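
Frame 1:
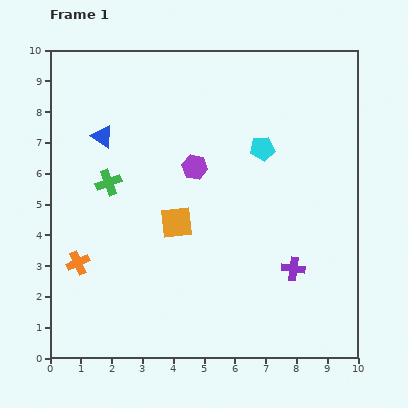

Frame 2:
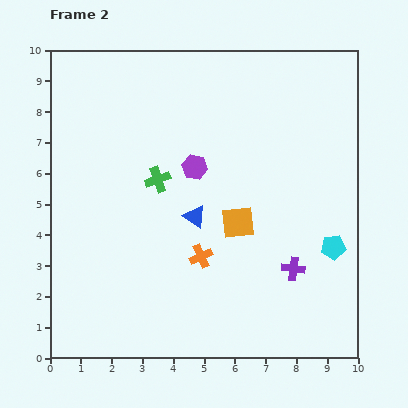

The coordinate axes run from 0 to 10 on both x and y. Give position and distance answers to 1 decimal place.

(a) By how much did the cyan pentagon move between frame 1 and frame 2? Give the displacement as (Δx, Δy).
(2.3, -3.2)

The cyan pentagon was at (6.9, 6.8) in frame 1 and (9.2, 3.6) in frame 2.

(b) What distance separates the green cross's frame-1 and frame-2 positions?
1.6

The green cross moved from (1.9, 5.7) to (3.5, 5.8), a distance of √(1.6² + 0.1²) ≈ 1.6.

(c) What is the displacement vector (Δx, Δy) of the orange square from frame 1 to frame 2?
(2.0, 0.0)

The orange square was at (4.1, 4.4) in frame 1 and (6.1, 4.4) in frame 2.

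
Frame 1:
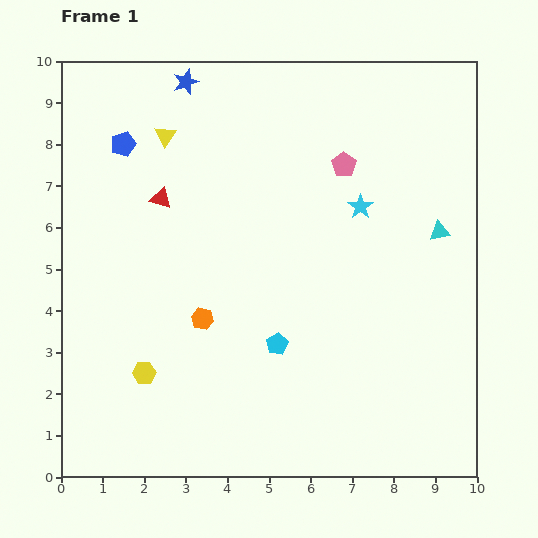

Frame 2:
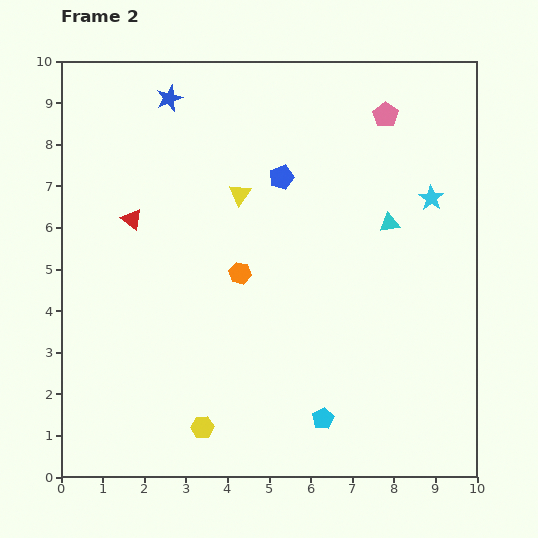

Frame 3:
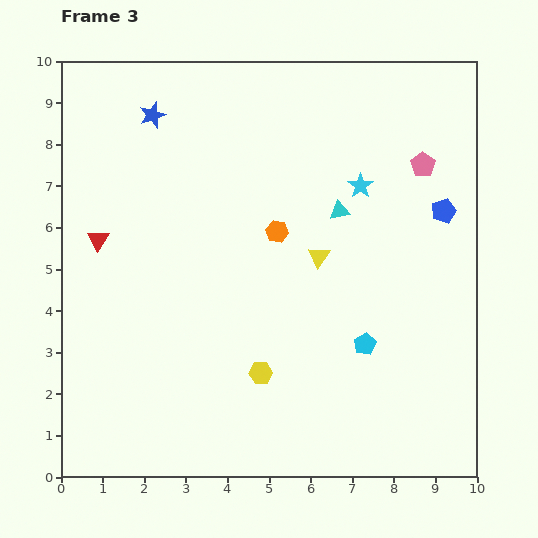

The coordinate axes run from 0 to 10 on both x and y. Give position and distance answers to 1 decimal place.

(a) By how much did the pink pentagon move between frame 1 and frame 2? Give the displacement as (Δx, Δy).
(1.0, 1.2)

The pink pentagon was at (6.8, 7.5) in frame 1 and (7.8, 8.7) in frame 2.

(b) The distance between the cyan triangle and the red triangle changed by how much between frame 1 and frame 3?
-0.9

Distance in frame 1: 6.7. Distance in frame 3: 5.8.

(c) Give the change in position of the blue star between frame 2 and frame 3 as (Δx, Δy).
(-0.4, -0.4)

The blue star was at (2.6, 9.1) in frame 2 and (2.2, 8.7) in frame 3.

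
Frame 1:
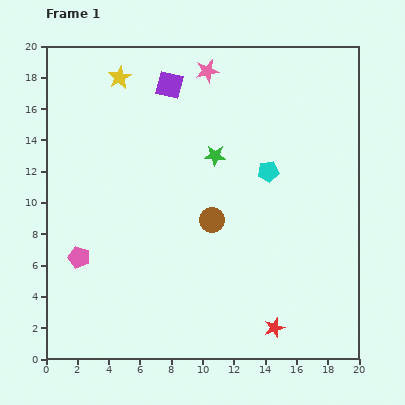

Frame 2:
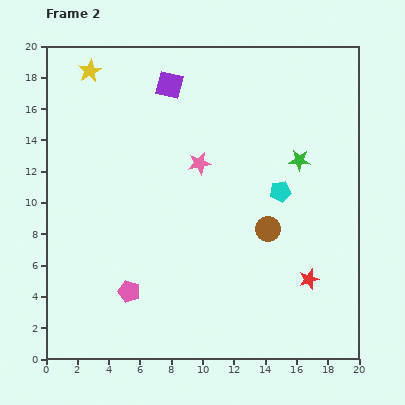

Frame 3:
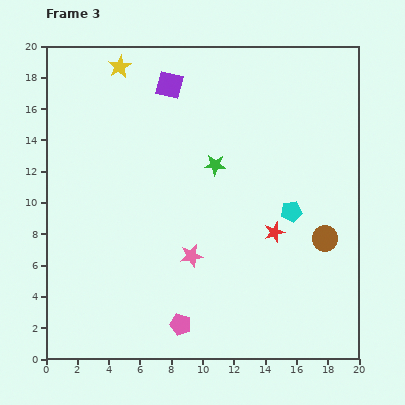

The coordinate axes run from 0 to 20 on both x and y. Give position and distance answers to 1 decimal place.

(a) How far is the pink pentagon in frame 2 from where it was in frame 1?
3.9

The pink pentagon moved from (2.1, 6.5) to (5.3, 4.3), a distance of √(3.2² + 2.2²) ≈ 3.9.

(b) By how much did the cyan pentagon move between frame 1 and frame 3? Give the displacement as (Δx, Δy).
(1.5, -2.6)

The cyan pentagon was at (14.2, 12.0) in frame 1 and (15.7, 9.4) in frame 3.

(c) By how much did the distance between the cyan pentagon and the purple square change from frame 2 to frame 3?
+1.4

Distance in frame 2: 9.8. Distance in frame 3: 11.2.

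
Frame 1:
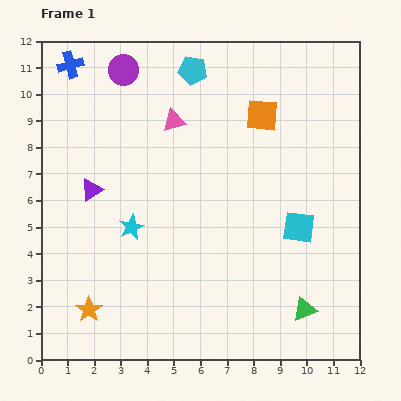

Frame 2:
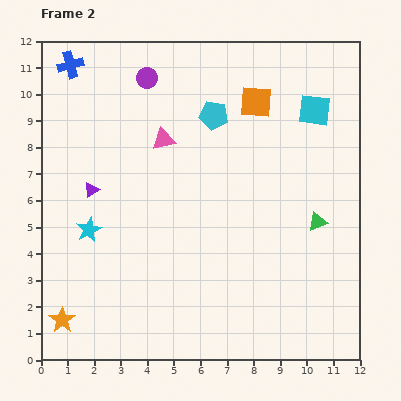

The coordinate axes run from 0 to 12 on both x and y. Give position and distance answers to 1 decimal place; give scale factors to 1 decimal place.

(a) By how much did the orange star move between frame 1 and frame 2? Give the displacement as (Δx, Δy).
(-1.0, -0.4)

The orange star was at (1.8, 1.9) in frame 1 and (0.8, 1.5) in frame 2.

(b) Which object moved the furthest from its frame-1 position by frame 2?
the cyan square

(moved 4.4; next 3.3)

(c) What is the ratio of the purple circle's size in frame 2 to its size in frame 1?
0.7×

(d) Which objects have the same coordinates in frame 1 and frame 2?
the blue cross, the purple triangle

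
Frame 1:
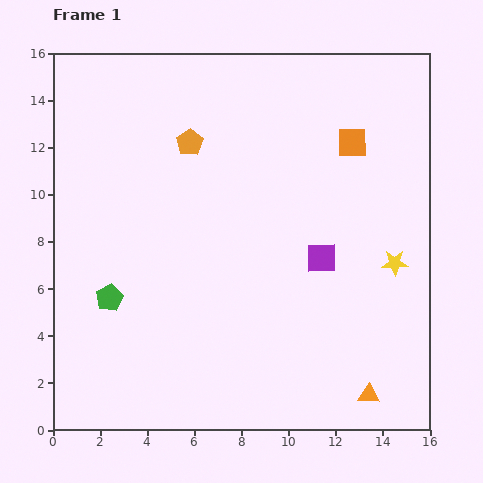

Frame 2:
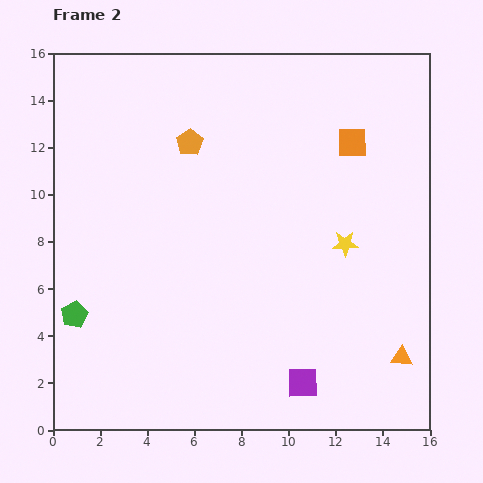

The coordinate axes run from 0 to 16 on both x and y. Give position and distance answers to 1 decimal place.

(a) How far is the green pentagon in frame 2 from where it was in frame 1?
1.7

The green pentagon moved from (2.4, 5.6) to (0.9, 4.9), a distance of √(1.5² + 0.7²) ≈ 1.7.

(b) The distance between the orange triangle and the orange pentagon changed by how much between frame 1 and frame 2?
-0.3

Distance in frame 1: 13.1. Distance in frame 2: 12.8.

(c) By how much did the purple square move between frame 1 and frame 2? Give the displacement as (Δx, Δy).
(-0.8, -5.3)

The purple square was at (11.4, 7.3) in frame 1 and (10.6, 2.0) in frame 2.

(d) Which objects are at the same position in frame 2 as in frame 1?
the orange square, the orange pentagon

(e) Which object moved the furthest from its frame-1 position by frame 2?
the purple square

(moved 5.4; next 2.2)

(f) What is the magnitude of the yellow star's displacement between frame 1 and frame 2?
2.2

The yellow star moved from (14.5, 7.1) to (12.4, 7.9), a distance of √(2.1² + 0.8²) ≈ 2.2.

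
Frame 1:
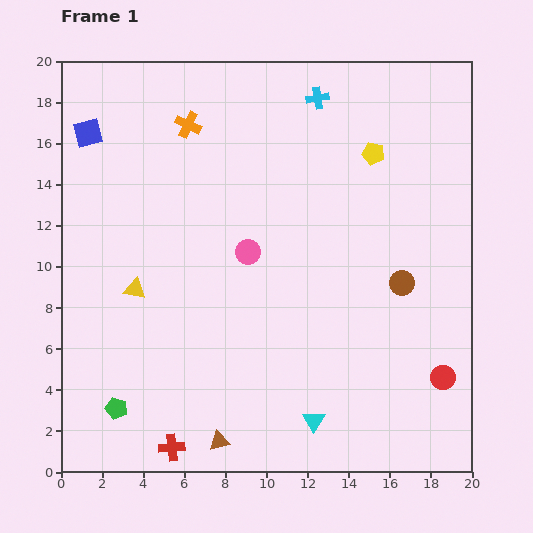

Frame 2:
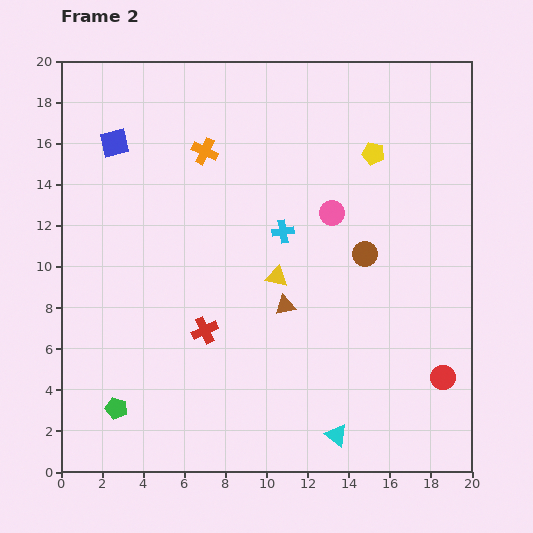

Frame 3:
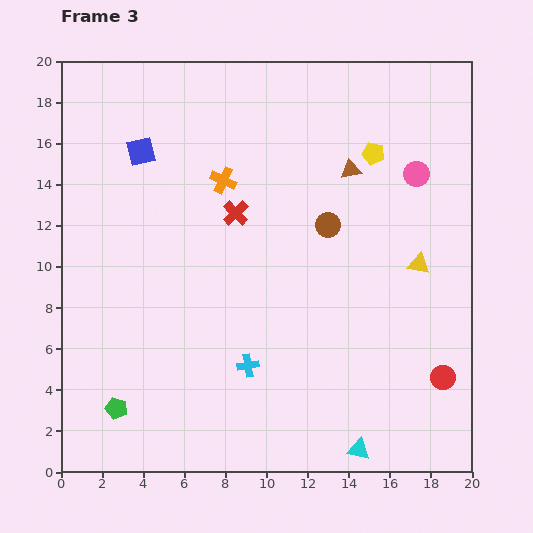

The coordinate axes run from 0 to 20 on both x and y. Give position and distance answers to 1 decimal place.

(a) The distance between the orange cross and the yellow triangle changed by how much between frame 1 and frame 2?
-1.4

Distance in frame 1: 8.4. Distance in frame 2: 7.0.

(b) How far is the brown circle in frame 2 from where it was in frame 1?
2.3

The brown circle moved from (16.6, 9.2) to (14.8, 10.6), a distance of √(1.8² + 1.4²) ≈ 2.3.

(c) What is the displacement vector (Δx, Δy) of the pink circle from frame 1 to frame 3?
(8.2, 3.8)

The pink circle was at (9.1, 10.7) in frame 1 and (17.3, 14.5) in frame 3.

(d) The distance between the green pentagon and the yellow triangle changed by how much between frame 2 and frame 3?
+6.2

Distance in frame 2: 10.1. Distance in frame 3: 16.3.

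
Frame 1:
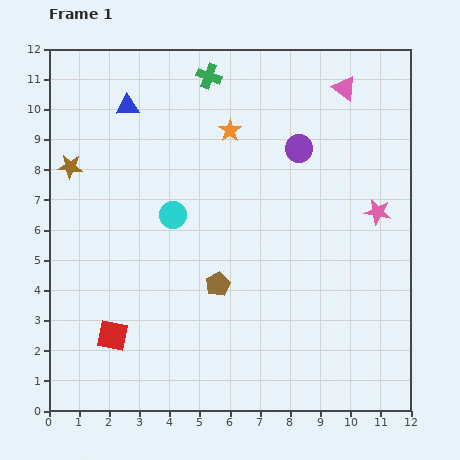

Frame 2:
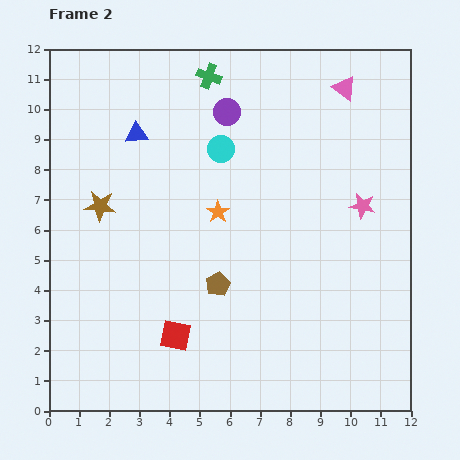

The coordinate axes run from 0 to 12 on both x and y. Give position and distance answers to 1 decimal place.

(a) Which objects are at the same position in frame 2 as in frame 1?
the pink triangle, the green cross, the brown pentagon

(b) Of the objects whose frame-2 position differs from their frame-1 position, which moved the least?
the pink star

(moved 0.5)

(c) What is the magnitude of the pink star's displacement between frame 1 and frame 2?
0.5

The pink star moved from (10.9, 6.6) to (10.4, 6.8), a distance of √(0.5² + 0.2²) ≈ 0.5.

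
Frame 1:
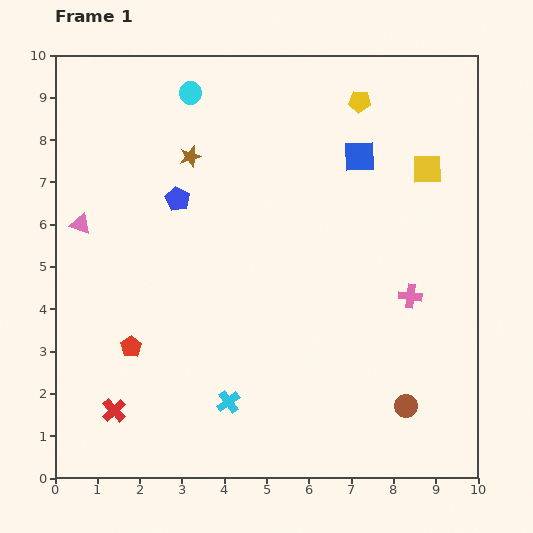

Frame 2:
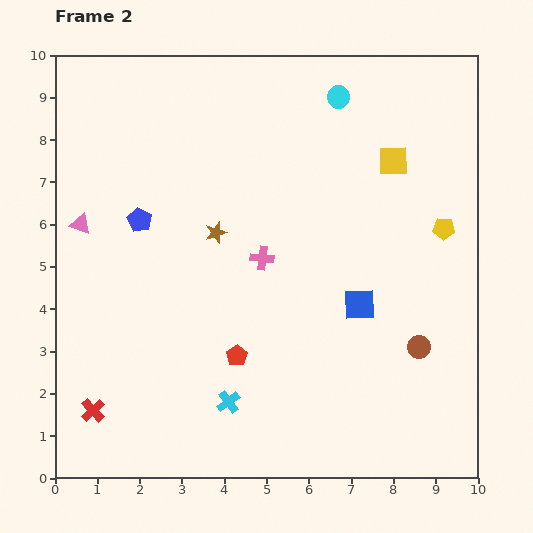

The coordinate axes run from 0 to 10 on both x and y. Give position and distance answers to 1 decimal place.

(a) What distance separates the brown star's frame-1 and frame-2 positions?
1.9

The brown star moved from (3.2, 7.6) to (3.8, 5.8), a distance of √(0.6² + 1.8²) ≈ 1.9.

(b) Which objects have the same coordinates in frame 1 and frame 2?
the pink triangle, the cyan cross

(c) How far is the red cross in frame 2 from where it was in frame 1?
0.5

The red cross moved from (1.4, 1.6) to (0.9, 1.6), a distance of √(0.5² + 0.0²) ≈ 0.5.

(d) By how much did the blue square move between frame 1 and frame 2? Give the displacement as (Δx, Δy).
(0.0, -3.5)

The blue square was at (7.2, 7.6) in frame 1 and (7.2, 4.1) in frame 2.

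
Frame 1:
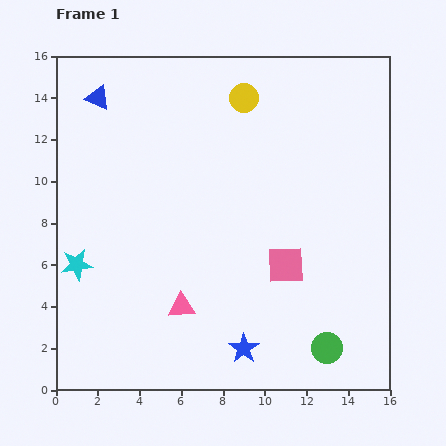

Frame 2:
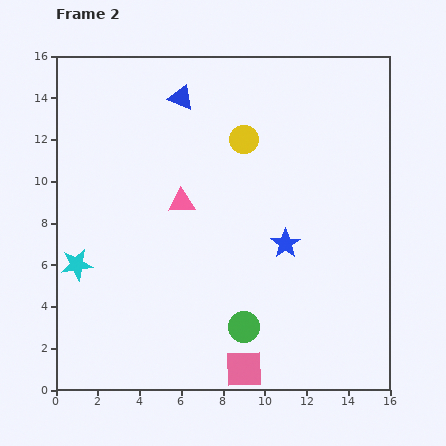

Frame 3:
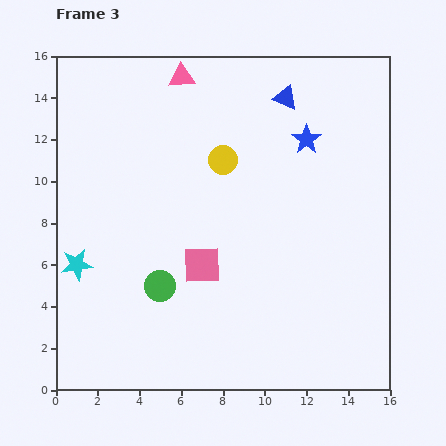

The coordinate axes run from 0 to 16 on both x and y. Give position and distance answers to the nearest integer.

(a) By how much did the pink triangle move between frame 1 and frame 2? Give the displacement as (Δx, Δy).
(0, 5)

The pink triangle was at (6, 4) in frame 1 and (6, 9) in frame 2.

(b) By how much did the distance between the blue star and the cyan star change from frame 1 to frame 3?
+4

Distance in frame 1: 9. Distance in frame 3: 13.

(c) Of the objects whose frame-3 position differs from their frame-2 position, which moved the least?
the yellow circle

(moved 1)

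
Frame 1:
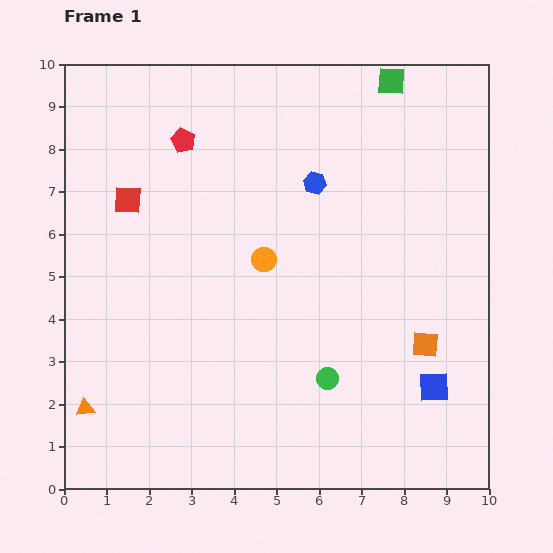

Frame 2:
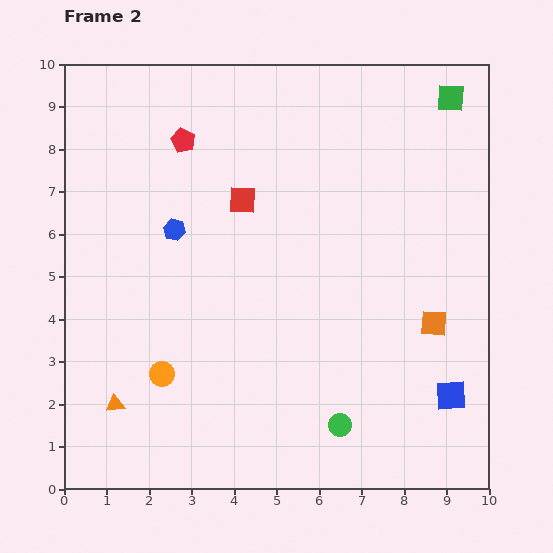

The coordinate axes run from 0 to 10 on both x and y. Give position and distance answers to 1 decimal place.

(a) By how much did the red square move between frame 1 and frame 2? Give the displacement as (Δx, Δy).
(2.7, 0.0)

The red square was at (1.5, 6.8) in frame 1 and (4.2, 6.8) in frame 2.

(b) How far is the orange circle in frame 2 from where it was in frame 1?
3.6

The orange circle moved from (4.7, 5.4) to (2.3, 2.7), a distance of √(2.4² + 2.7²) ≈ 3.6.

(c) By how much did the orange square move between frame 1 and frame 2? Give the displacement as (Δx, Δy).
(0.2, 0.5)

The orange square was at (8.5, 3.4) in frame 1 and (8.7, 3.9) in frame 2.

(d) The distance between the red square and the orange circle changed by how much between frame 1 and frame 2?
+1.0

Distance in frame 1: 3.5. Distance in frame 2: 4.5.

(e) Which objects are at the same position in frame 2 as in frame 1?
the red pentagon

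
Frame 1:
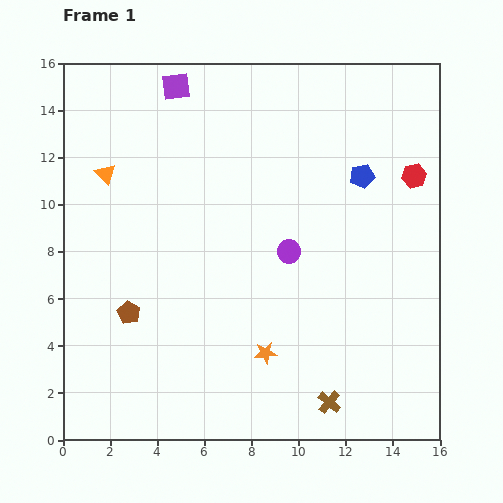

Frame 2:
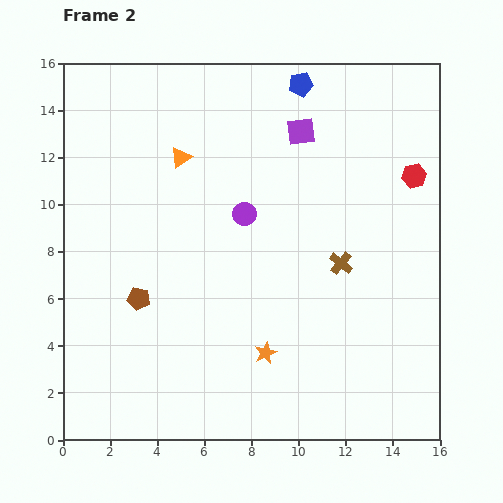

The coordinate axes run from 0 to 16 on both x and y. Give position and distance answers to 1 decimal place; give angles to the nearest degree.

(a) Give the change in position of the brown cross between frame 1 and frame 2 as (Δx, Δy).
(0.5, 5.9)

The brown cross was at (11.3, 1.6) in frame 1 and (11.8, 7.5) in frame 2.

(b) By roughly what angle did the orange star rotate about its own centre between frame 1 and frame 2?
17° counter-clockwise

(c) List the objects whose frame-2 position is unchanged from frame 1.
the orange star, the red hexagon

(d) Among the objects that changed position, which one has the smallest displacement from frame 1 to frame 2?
the brown pentagon

(moved 0.7)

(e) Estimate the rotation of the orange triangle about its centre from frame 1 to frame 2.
40° clockwise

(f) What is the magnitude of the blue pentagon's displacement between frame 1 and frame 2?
4.7

The blue pentagon moved from (12.7, 11.2) to (10.1, 15.1), a distance of √(2.6² + 3.9²) ≈ 4.7.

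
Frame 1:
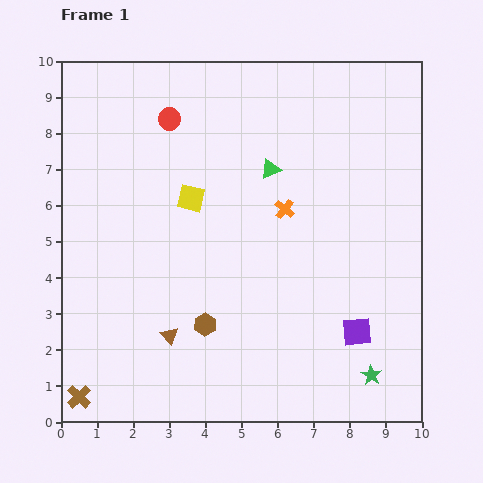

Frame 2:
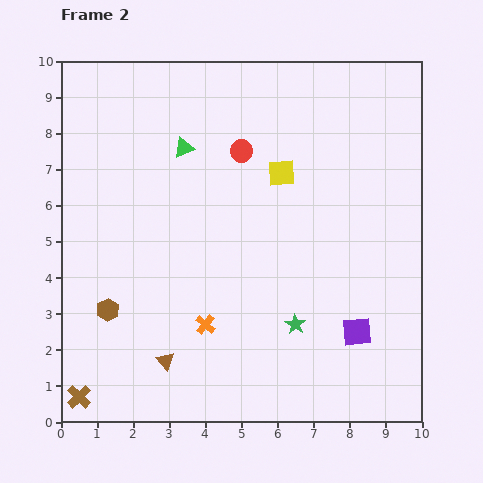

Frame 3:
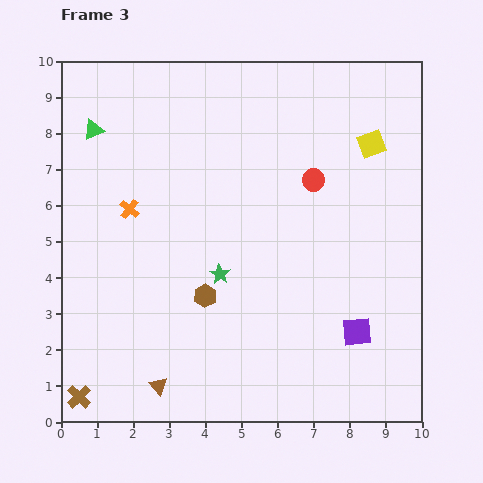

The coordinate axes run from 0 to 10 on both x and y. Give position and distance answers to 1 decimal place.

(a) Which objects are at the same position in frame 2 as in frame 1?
the brown cross, the purple square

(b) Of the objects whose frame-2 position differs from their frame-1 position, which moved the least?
the brown triangle

(moved 0.7)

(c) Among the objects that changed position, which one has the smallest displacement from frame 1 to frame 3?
the brown hexagon

(moved 0.8)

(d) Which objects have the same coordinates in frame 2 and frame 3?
the brown cross, the purple square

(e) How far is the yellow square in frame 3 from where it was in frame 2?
2.6

The yellow square moved from (6.1, 6.9) to (8.6, 7.7), a distance of √(2.5² + 0.8²) ≈ 2.6.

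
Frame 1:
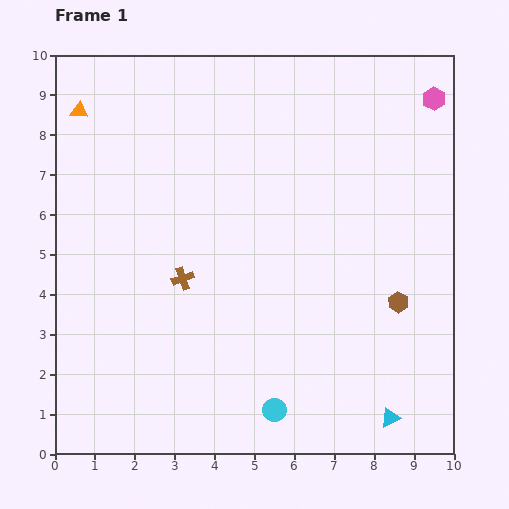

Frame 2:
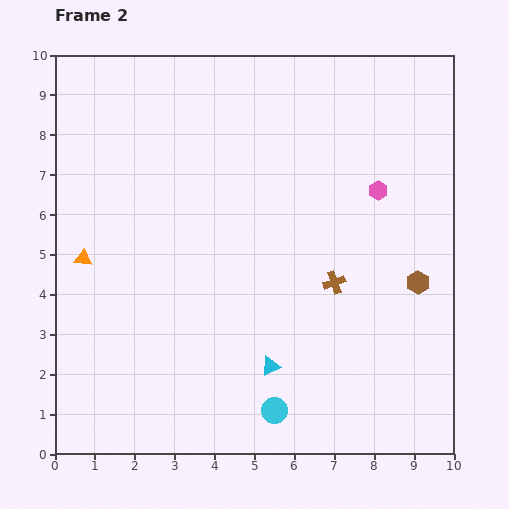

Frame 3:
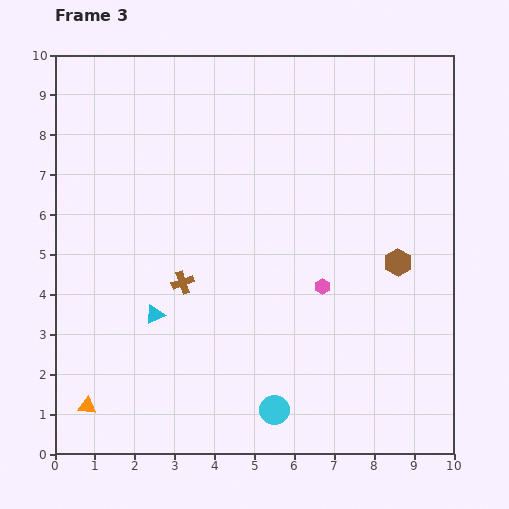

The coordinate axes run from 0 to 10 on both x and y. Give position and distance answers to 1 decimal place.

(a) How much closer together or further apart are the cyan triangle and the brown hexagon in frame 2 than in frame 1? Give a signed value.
+1.4

Distance in frame 1: 2.9. Distance in frame 2: 4.3.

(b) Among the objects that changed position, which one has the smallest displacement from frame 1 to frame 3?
the brown cross

(moved 0.1)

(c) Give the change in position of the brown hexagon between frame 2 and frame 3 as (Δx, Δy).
(-0.5, 0.5)

The brown hexagon was at (9.1, 4.3) in frame 2 and (8.6, 4.8) in frame 3.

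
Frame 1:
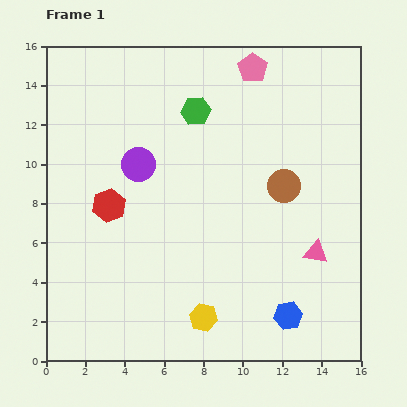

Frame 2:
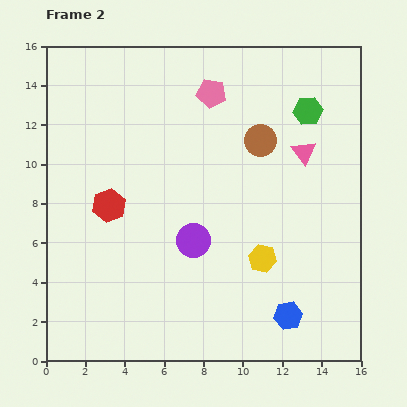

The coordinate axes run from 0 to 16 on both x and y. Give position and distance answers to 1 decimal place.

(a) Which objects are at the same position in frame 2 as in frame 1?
the red hexagon, the blue hexagon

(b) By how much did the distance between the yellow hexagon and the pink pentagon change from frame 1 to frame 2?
-4.1

Distance in frame 1: 12.9. Distance in frame 2: 8.8.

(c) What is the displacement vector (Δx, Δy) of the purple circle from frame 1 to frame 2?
(2.8, -3.9)

The purple circle was at (4.7, 10.0) in frame 1 and (7.5, 6.1) in frame 2.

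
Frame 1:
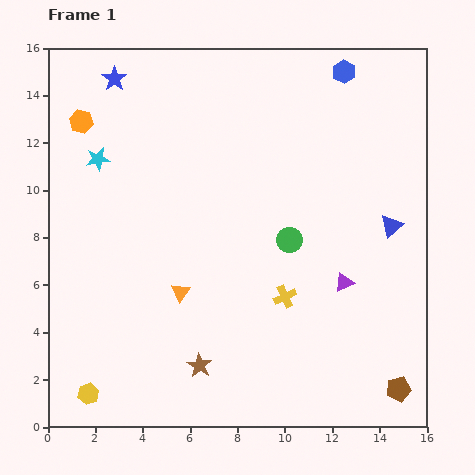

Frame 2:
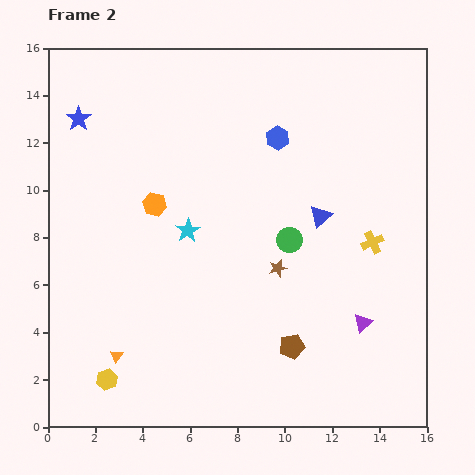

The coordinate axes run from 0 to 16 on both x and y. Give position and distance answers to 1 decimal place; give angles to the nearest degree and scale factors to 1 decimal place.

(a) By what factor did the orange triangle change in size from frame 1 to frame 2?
0.7×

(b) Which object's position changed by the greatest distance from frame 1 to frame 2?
the brown star

(moved 5.3; next 4.8)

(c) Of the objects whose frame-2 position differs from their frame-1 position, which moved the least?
the yellow hexagon

(moved 1.0)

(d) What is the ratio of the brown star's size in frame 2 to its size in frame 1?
0.7×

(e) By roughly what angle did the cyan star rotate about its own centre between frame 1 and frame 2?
23° counter-clockwise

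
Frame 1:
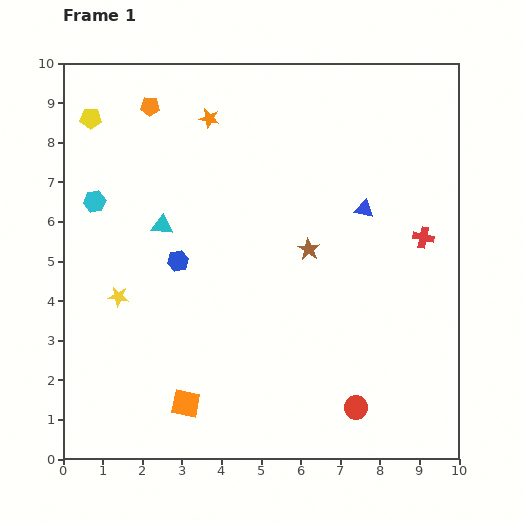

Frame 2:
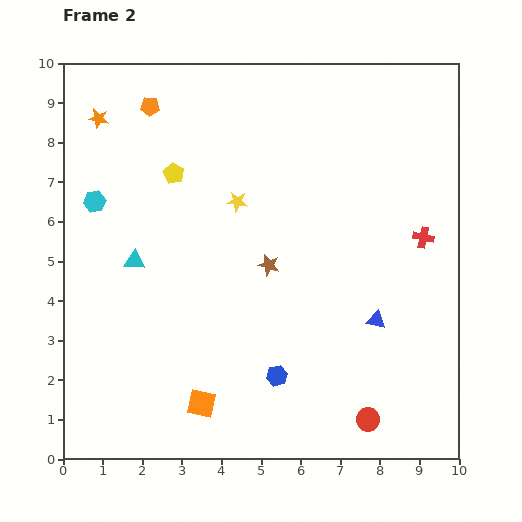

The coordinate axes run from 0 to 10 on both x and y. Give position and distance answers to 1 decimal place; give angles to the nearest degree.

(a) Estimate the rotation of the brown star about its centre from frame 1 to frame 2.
18° counter-clockwise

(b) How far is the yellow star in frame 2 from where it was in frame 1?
3.8

The yellow star moved from (1.4, 4.1) to (4.4, 6.5), a distance of √(3.0² + 2.4²) ≈ 3.8.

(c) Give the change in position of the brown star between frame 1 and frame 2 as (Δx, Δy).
(-1.0, -0.4)

The brown star was at (6.2, 5.3) in frame 1 and (5.2, 4.9) in frame 2.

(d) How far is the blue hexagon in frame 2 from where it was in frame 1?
3.8

The blue hexagon moved from (2.9, 5.0) to (5.4, 2.1), a distance of √(2.5² + 2.9²) ≈ 3.8.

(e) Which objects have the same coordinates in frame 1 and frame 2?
the cyan hexagon, the orange pentagon, the red cross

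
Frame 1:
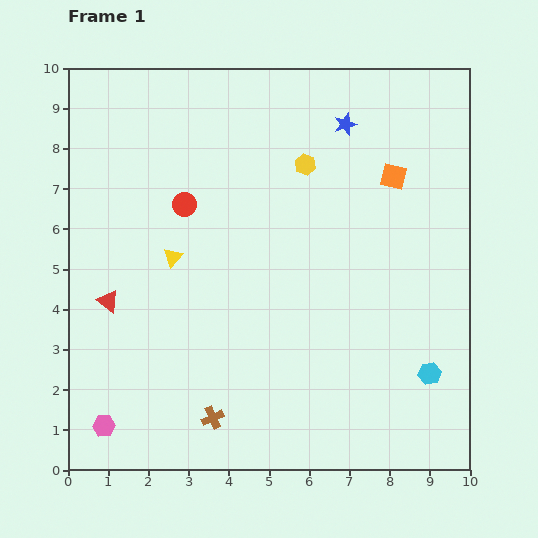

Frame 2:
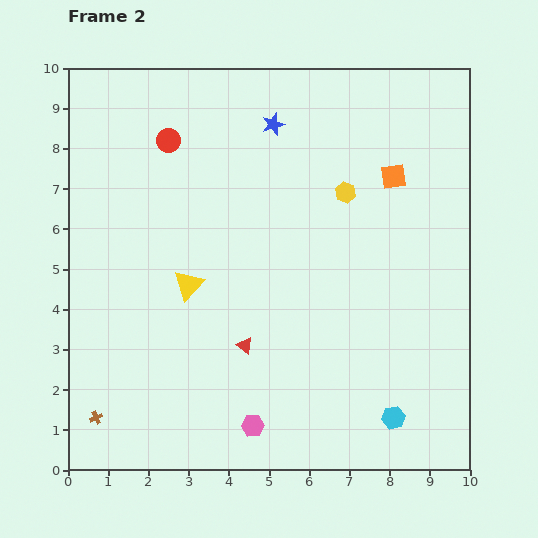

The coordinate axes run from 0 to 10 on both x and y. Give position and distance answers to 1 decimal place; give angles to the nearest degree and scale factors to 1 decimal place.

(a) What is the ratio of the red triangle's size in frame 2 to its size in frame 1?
0.8×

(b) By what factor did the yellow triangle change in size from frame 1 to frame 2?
1.6×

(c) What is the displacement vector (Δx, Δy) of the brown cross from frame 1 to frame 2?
(-2.9, 0.0)

The brown cross was at (3.6, 1.3) in frame 1 and (0.7, 1.3) in frame 2.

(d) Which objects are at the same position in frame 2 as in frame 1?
the orange square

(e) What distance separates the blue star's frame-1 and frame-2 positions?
1.8

The blue star moved from (6.9, 8.6) to (5.1, 8.6), a distance of √(1.8² + 0.0²) ≈ 1.8.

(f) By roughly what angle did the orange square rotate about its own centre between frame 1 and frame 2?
19° counter-clockwise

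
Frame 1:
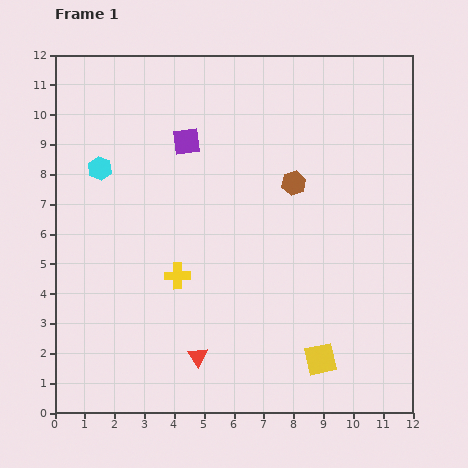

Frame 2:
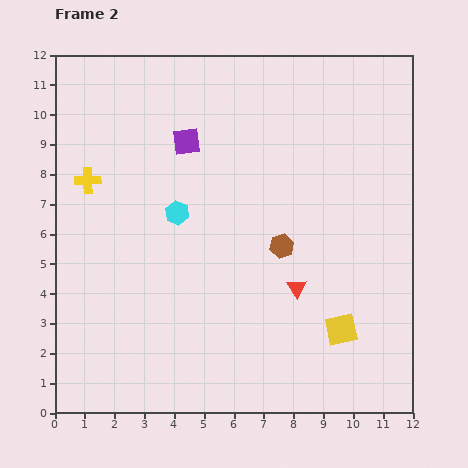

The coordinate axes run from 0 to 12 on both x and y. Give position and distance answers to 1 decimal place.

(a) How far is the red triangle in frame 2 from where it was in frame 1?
4.0

The red triangle moved from (4.8, 1.9) to (8.1, 4.2), a distance of √(3.3² + 2.3²) ≈ 4.0.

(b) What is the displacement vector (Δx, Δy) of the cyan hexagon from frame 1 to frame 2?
(2.6, -1.5)

The cyan hexagon was at (1.5, 8.2) in frame 1 and (4.1, 6.7) in frame 2.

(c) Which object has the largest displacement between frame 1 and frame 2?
the yellow cross

(moved 4.4; next 4.0)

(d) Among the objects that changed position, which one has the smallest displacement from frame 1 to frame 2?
the yellow square

(moved 1.2)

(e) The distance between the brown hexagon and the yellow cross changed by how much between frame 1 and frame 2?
+1.9

Distance in frame 1: 5.0. Distance in frame 2: 6.9.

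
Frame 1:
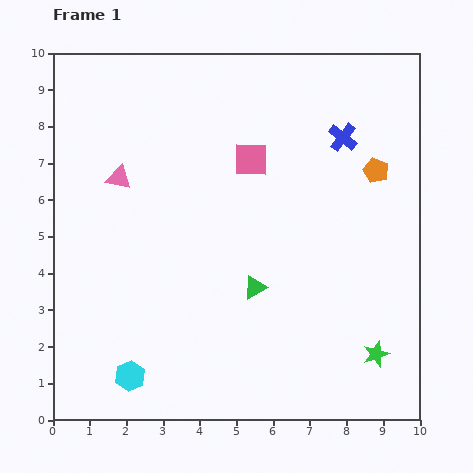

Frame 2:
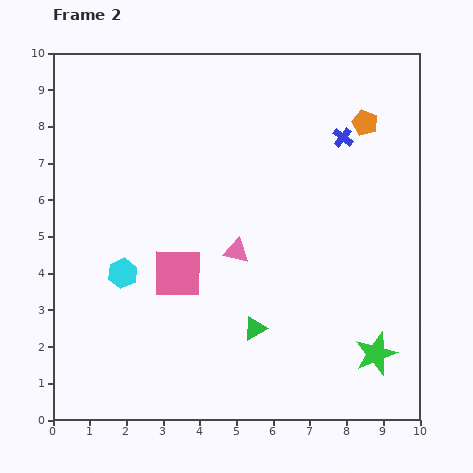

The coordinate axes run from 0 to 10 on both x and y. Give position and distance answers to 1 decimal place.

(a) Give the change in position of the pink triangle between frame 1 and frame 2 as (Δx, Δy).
(3.2, -2.0)

The pink triangle was at (1.8, 6.6) in frame 1 and (5.0, 4.6) in frame 2.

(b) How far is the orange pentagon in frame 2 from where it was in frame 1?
1.3

The orange pentagon moved from (8.8, 6.8) to (8.5, 8.1), a distance of √(0.3² + 1.3²) ≈ 1.3.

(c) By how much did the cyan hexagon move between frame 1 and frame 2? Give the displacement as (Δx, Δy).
(-0.2, 2.8)

The cyan hexagon was at (2.1, 1.2) in frame 1 and (1.9, 4.0) in frame 2.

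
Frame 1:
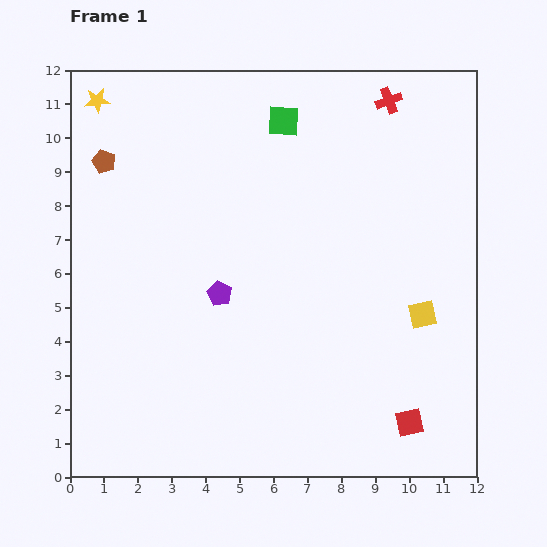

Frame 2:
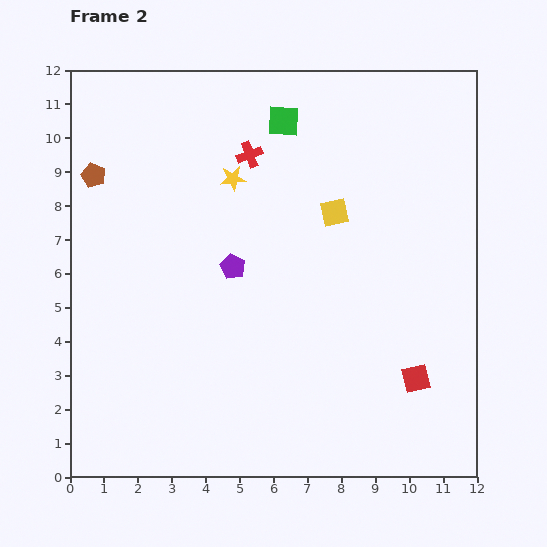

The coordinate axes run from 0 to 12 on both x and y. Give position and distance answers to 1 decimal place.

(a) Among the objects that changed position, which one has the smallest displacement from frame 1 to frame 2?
the brown pentagon

(moved 0.5)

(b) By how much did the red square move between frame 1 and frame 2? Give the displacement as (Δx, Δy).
(0.2, 1.3)

The red square was at (10.0, 1.6) in frame 1 and (10.2, 2.9) in frame 2.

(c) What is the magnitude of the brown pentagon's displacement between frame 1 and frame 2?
0.5

The brown pentagon moved from (1.0, 9.3) to (0.7, 8.9), a distance of √(0.3² + 0.4²) ≈ 0.5.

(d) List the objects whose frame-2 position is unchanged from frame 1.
the green square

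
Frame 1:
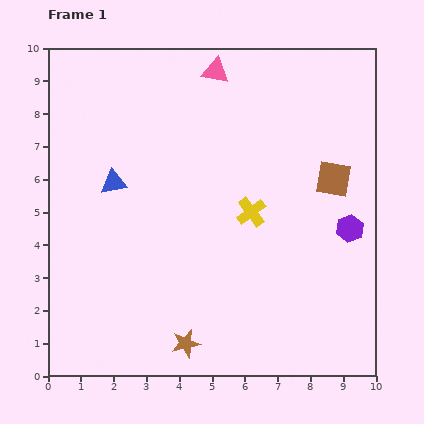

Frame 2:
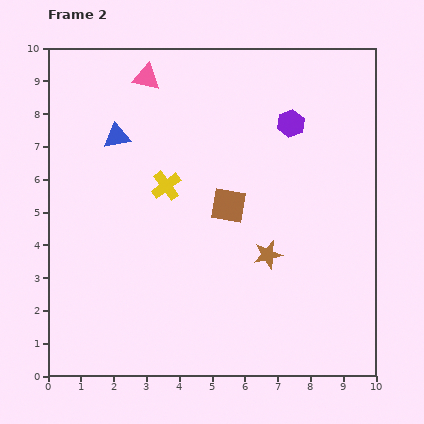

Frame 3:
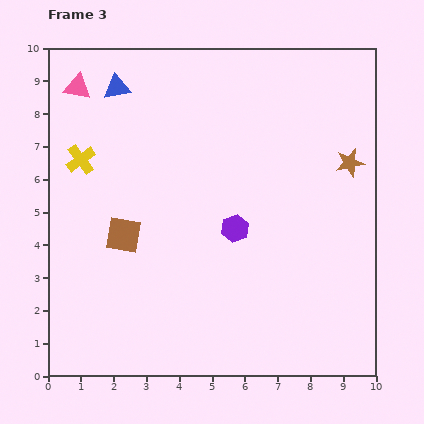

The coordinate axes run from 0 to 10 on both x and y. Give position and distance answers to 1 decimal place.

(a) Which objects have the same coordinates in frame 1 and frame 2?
none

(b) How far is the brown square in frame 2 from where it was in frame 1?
3.3

The brown square moved from (8.7, 6.0) to (5.5, 5.2), a distance of √(3.2² + 0.8²) ≈ 3.3.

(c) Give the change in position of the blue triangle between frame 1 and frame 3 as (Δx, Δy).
(0.1, 2.9)

The blue triangle was at (2.0, 5.9) in frame 1 and (2.1, 8.8) in frame 3.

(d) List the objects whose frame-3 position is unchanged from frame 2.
none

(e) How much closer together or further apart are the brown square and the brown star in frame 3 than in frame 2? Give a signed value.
+5.3

Distance in frame 2: 1.9. Distance in frame 3: 7.2.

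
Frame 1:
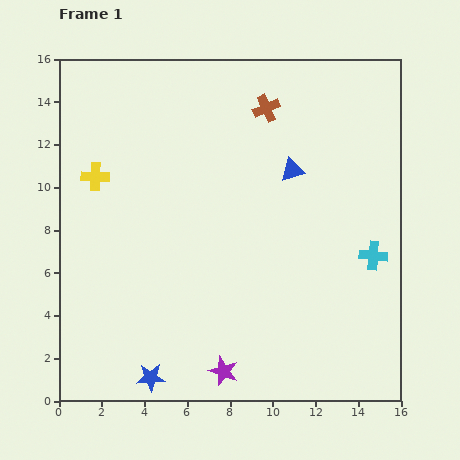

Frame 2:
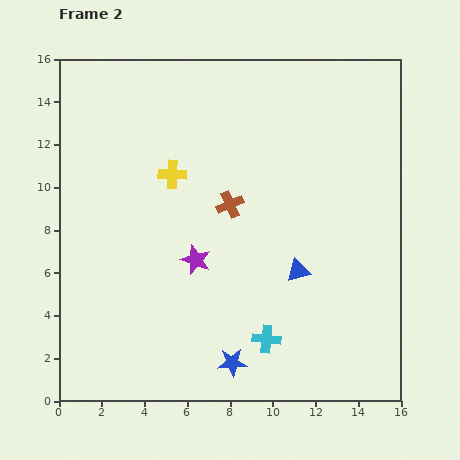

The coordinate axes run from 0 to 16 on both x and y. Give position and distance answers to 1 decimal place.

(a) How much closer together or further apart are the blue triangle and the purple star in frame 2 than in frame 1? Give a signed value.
-5.1

Distance in frame 1: 9.9. Distance in frame 2: 4.8.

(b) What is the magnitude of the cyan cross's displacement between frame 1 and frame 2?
6.3

The cyan cross moved from (14.7, 6.8) to (9.7, 2.9), a distance of √(5.0² + 3.9²) ≈ 6.3.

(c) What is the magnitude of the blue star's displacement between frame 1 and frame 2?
3.9

The blue star moved from (4.3, 1.1) to (8.1, 1.8), a distance of √(3.8² + 0.7²) ≈ 3.9.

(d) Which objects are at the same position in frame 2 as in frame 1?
none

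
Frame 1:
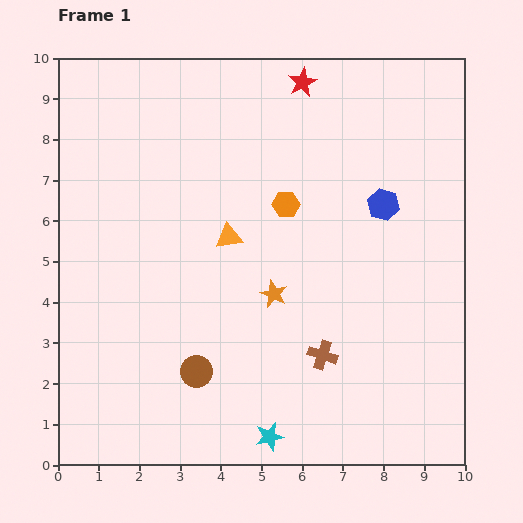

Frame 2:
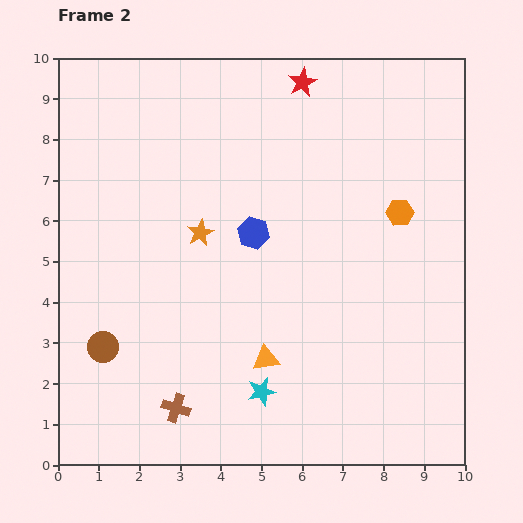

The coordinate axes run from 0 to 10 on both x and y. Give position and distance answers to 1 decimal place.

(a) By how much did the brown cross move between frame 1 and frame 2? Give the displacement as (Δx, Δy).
(-3.6, -1.3)

The brown cross was at (6.5, 2.7) in frame 1 and (2.9, 1.4) in frame 2.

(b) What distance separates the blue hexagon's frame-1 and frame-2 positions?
3.3

The blue hexagon moved from (8.0, 6.4) to (4.8, 5.7), a distance of √(3.2² + 0.7²) ≈ 3.3.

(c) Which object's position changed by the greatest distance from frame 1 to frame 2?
the brown cross

(moved 3.8; next 3.3)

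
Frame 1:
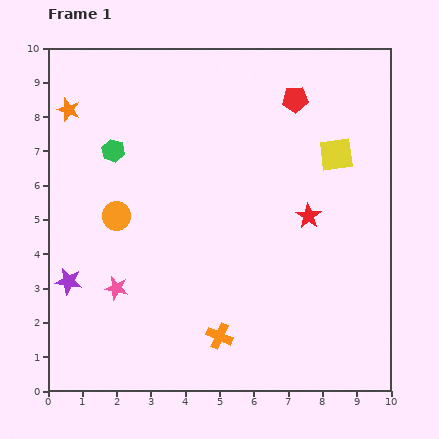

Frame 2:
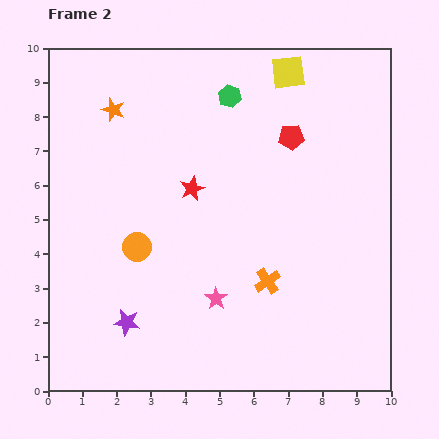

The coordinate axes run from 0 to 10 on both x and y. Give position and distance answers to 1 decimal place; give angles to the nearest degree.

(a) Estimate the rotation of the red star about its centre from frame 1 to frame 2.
15° clockwise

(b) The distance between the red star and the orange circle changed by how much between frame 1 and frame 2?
-3.3

Distance in frame 1: 5.6. Distance in frame 2: 2.3.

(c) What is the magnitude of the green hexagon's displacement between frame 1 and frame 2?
3.8

The green hexagon moved from (1.9, 7.0) to (5.3, 8.6), a distance of √(3.4² + 1.6²) ≈ 3.8.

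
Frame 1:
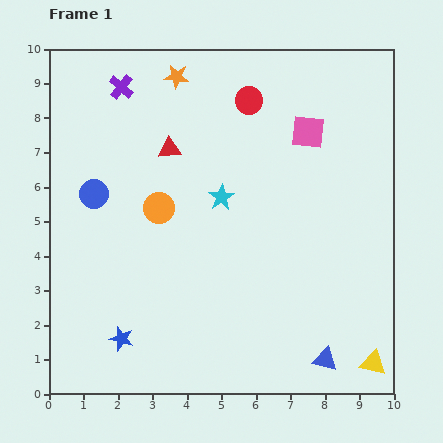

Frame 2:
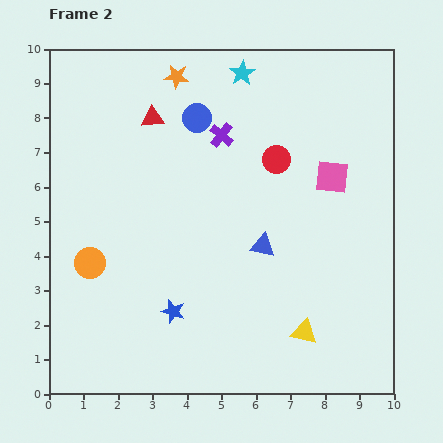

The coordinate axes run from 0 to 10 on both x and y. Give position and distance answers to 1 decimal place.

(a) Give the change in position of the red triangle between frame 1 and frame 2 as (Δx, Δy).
(-0.5, 0.9)

The red triangle was at (3.5, 7.1) in frame 1 and (3.0, 8.0) in frame 2.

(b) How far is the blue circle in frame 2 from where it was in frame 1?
3.7

The blue circle moved from (1.3, 5.8) to (4.3, 8.0), a distance of √(3.0² + 2.2²) ≈ 3.7.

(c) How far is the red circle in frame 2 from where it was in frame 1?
1.9

The red circle moved from (5.8, 8.5) to (6.6, 6.8), a distance of √(0.8² + 1.7²) ≈ 1.9.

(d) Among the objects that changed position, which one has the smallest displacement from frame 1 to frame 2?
the red triangle

(moved 1.0)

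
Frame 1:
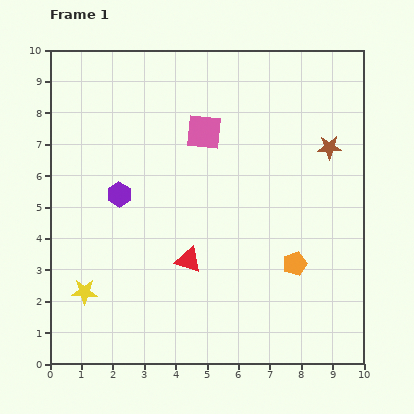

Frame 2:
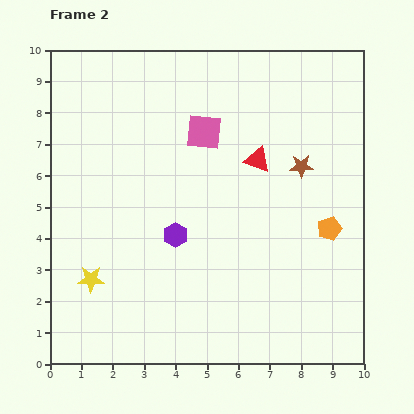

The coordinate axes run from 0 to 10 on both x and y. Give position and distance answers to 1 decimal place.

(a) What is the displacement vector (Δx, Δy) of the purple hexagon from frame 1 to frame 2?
(1.8, -1.3)

The purple hexagon was at (2.2, 5.4) in frame 1 and (4.0, 4.1) in frame 2.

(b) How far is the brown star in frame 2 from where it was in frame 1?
1.1

The brown star moved from (8.9, 6.9) to (8.0, 6.3), a distance of √(0.9² + 0.6²) ≈ 1.1.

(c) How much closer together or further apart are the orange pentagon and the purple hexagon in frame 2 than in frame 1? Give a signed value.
-1.1

Distance in frame 1: 6.0. Distance in frame 2: 4.9.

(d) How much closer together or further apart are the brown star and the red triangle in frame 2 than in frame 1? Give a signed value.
-4.4

Distance in frame 1: 5.8. Distance in frame 2: 1.4.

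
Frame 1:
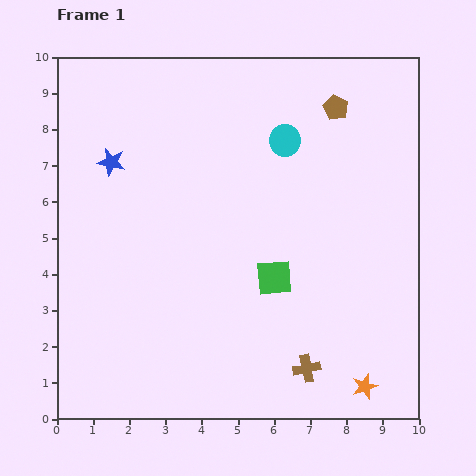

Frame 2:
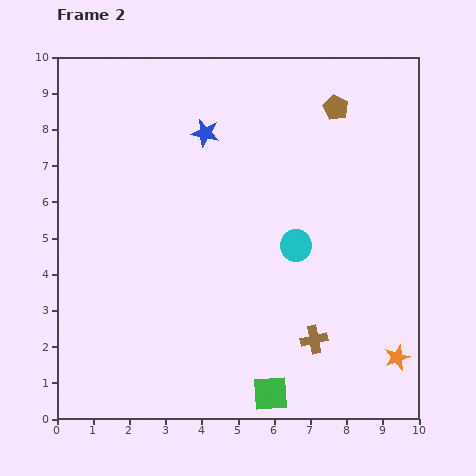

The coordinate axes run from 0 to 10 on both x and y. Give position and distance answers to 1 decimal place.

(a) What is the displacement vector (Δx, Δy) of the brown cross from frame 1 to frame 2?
(0.2, 0.8)

The brown cross was at (6.9, 1.4) in frame 1 and (7.1, 2.2) in frame 2.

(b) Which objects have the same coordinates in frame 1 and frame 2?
the brown pentagon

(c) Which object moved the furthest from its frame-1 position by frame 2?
the green square

(moved 3.2; next 2.9)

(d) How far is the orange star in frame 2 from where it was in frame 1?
1.2

The orange star moved from (8.5, 0.9) to (9.4, 1.7), a distance of √(0.9² + 0.8²) ≈ 1.2.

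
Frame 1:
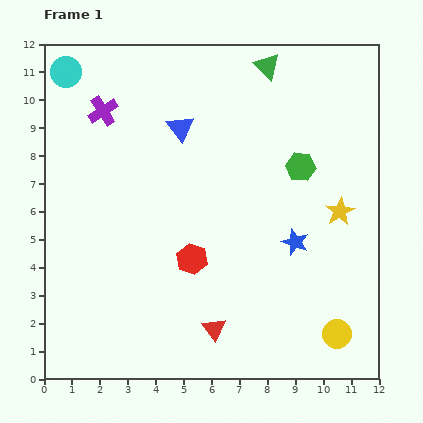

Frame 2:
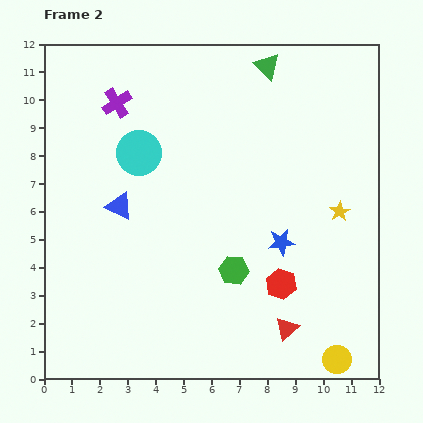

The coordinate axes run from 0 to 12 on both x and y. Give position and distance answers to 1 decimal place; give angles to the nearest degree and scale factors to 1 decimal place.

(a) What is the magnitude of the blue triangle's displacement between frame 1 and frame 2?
3.6

The blue triangle moved from (4.9, 9.0) to (2.7, 6.2), a distance of √(2.2² + 2.8²) ≈ 3.6.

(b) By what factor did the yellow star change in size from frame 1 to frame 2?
0.7×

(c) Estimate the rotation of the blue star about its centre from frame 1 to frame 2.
28° counter-clockwise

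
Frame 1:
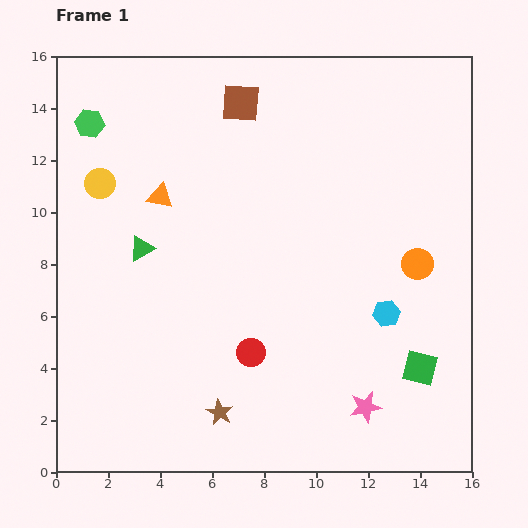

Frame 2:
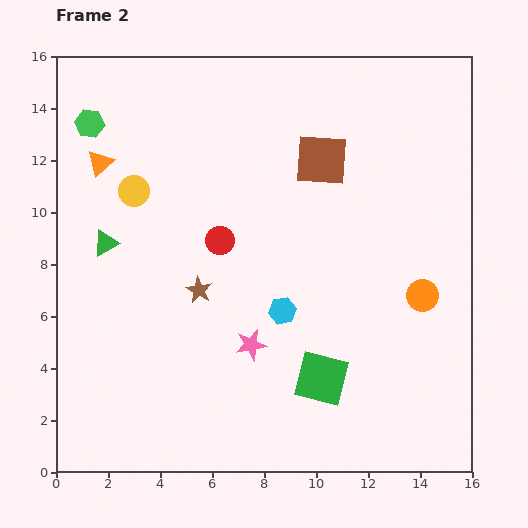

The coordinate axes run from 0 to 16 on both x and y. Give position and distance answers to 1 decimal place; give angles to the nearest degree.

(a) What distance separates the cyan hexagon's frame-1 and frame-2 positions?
4.0

The cyan hexagon moved from (12.7, 6.1) to (8.7, 6.2), a distance of √(4.0² + 0.1²) ≈ 4.0.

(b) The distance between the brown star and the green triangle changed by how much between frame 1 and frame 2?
-3.0

Distance in frame 1: 7.0. Distance in frame 2: 4.0.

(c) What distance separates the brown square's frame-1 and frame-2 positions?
3.8

The brown square moved from (7.1, 14.2) to (10.2, 12.0), a distance of √(3.1² + 2.2²) ≈ 3.8.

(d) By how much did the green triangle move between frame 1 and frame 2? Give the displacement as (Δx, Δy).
(-1.4, 0.2)

The green triangle was at (3.3, 8.6) in frame 1 and (1.9, 8.8) in frame 2.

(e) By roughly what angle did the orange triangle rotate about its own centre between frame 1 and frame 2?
55° counter-clockwise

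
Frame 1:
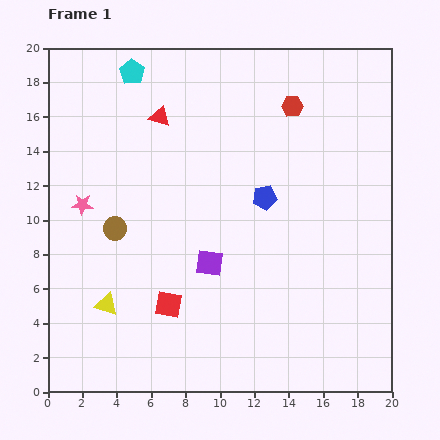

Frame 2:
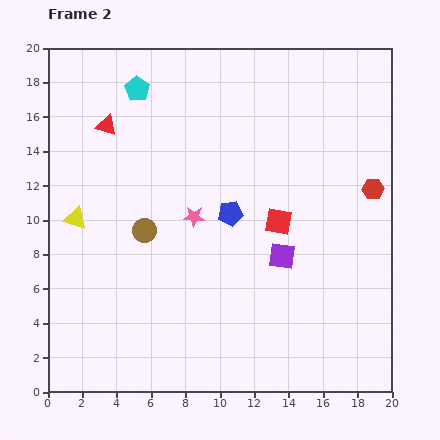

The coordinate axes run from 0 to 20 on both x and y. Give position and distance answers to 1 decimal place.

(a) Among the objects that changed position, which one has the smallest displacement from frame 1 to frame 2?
the cyan pentagon

(moved 1.0)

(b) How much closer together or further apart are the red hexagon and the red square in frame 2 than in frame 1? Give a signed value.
-7.8

Distance in frame 1: 13.6. Distance in frame 2: 5.8.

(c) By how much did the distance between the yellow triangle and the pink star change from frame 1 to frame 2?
+0.9

Distance in frame 1: 6.0. Distance in frame 2: 6.9.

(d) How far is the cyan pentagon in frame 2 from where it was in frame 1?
1.0

The cyan pentagon moved from (4.9, 18.6) to (5.2, 17.6), a distance of √(0.3² + 1.0²) ≈ 1.0.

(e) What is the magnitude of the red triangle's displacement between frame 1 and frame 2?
3.1

The red triangle moved from (6.5, 16.0) to (3.4, 15.5), a distance of √(3.1² + 0.5²) ≈ 3.1.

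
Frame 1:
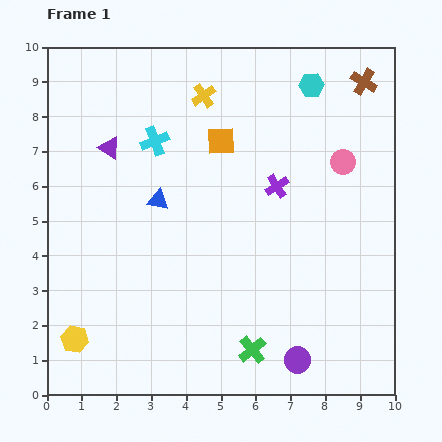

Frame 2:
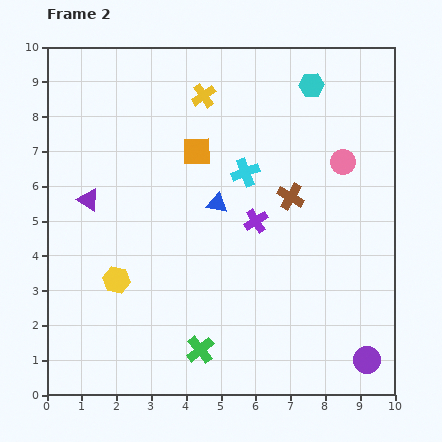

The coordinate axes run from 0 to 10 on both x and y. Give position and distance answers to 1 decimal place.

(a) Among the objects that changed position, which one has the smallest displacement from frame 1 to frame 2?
the orange square

(moved 0.8)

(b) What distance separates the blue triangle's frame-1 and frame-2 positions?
1.7

The blue triangle moved from (3.2, 5.6) to (4.9, 5.5), a distance of √(1.7² + 0.1²) ≈ 1.7.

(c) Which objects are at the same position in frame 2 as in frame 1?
the yellow cross, the pink circle, the cyan hexagon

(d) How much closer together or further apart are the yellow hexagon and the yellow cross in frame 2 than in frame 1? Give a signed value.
-2.0

Distance in frame 1: 7.9. Distance in frame 2: 5.9.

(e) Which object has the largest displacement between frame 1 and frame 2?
the brown cross

(moved 3.9; next 2.8)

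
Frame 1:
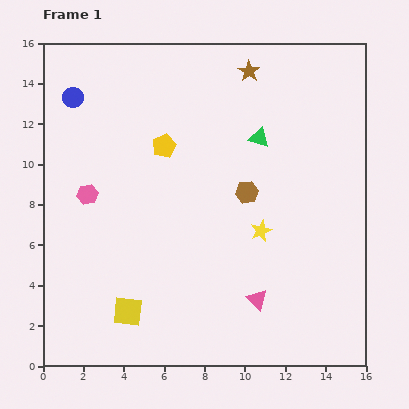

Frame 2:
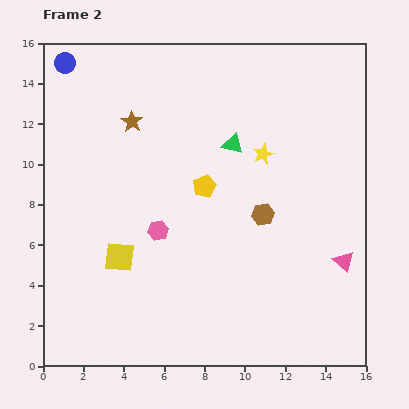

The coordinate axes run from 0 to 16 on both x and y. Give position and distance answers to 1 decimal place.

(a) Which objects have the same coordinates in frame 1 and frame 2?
none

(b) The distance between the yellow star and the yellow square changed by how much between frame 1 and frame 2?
+1.0

Distance in frame 1: 7.7. Distance in frame 2: 8.7.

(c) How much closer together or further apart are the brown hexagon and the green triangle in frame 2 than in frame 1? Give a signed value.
+1.0

Distance in frame 1: 2.8. Distance in frame 2: 3.8.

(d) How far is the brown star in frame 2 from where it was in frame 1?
6.3

The brown star moved from (10.2, 14.6) to (4.4, 12.1), a distance of √(5.8² + 2.5²) ≈ 6.3.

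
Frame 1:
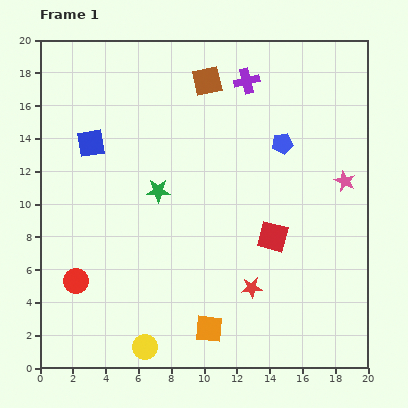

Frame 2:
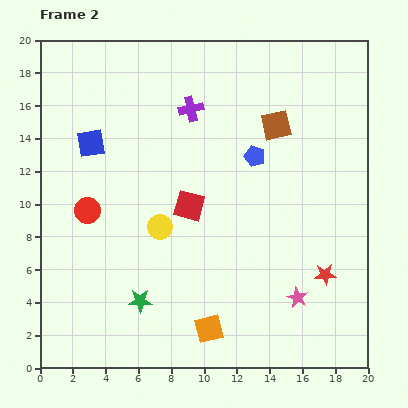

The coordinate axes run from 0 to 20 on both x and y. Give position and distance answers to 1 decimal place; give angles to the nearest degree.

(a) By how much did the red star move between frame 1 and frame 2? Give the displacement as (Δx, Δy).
(4.5, 0.8)

The red star was at (12.9, 4.9) in frame 1 and (17.4, 5.7) in frame 2.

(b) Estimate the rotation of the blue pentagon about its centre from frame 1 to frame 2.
27° clockwise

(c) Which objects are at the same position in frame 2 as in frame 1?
the orange square, the blue square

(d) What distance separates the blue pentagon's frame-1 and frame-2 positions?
1.9

The blue pentagon moved from (14.8, 13.7) to (13.1, 12.9), a distance of √(1.7² + 0.8²) ≈ 1.9.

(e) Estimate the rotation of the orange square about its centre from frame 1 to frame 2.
20° counter-clockwise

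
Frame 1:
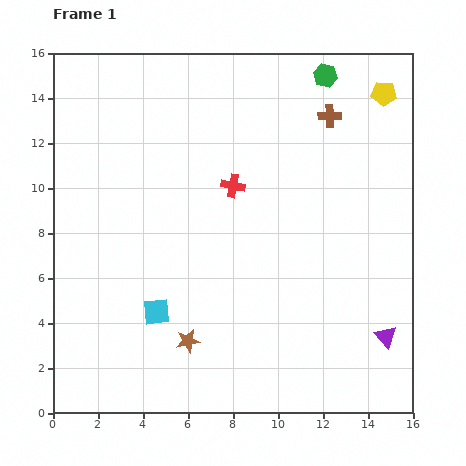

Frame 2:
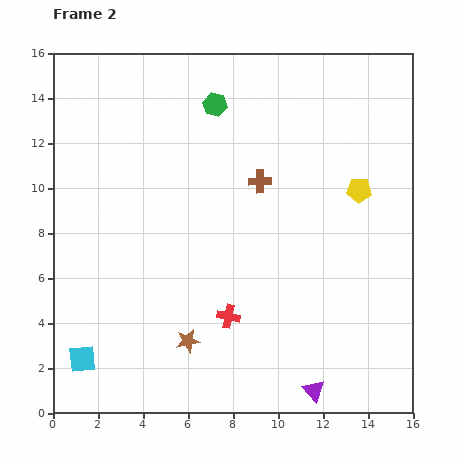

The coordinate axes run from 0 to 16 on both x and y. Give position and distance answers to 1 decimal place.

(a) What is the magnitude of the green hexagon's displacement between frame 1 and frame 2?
5.1

The green hexagon moved from (12.1, 15.0) to (7.2, 13.7), a distance of √(4.9² + 1.3²) ≈ 5.1.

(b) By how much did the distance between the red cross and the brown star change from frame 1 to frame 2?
-5.1

Distance in frame 1: 7.2. Distance in frame 2: 2.1.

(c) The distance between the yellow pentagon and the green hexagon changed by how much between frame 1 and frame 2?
+4.7

Distance in frame 1: 2.7. Distance in frame 2: 7.4.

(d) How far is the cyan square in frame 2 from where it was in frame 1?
3.9

The cyan square moved from (4.6, 4.5) to (1.3, 2.4), a distance of √(3.3² + 2.1²) ≈ 3.9.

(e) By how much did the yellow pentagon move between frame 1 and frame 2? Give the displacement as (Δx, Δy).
(-1.1, -4.3)

The yellow pentagon was at (14.7, 14.2) in frame 1 and (13.6, 9.9) in frame 2.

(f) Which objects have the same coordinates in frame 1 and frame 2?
the brown star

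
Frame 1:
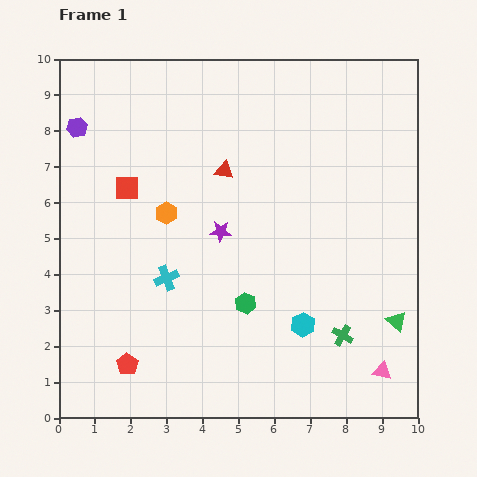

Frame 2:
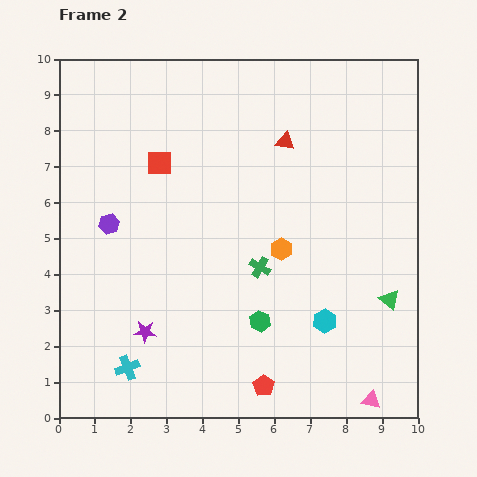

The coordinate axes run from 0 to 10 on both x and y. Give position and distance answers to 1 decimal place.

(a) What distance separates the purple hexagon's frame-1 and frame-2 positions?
2.8

The purple hexagon moved from (0.5, 8.1) to (1.4, 5.4), a distance of √(0.9² + 2.7²) ≈ 2.8.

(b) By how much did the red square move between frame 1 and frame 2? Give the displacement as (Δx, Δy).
(0.9, 0.7)

The red square was at (1.9, 6.4) in frame 1 and (2.8, 7.1) in frame 2.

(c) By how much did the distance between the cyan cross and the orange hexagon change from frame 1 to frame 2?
+3.6

Distance in frame 1: 1.8. Distance in frame 2: 5.4.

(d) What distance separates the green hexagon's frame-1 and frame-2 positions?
0.6

The green hexagon moved from (5.2, 3.2) to (5.6, 2.7), a distance of √(0.4² + 0.5²) ≈ 0.6.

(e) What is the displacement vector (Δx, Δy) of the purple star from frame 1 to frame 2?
(-2.1, -2.8)

The purple star was at (4.5, 5.2) in frame 1 and (2.4, 2.4) in frame 2.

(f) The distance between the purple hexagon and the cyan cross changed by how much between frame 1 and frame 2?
-0.9

Distance in frame 1: 4.9. Distance in frame 2: 4.0.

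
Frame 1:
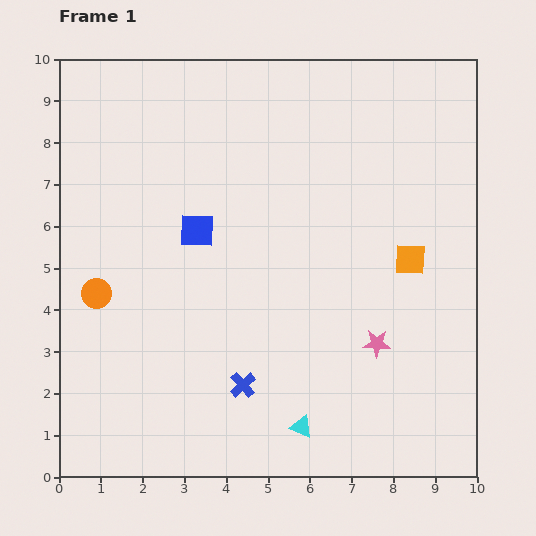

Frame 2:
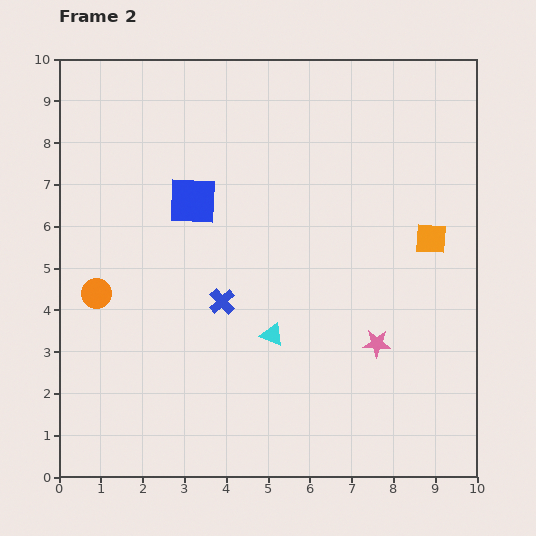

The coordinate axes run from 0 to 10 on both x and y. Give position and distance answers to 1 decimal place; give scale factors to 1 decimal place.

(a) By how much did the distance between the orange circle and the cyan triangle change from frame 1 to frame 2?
-1.6

Distance in frame 1: 5.9. Distance in frame 2: 4.3.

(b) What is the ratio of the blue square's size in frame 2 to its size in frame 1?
1.4×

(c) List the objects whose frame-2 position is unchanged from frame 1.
the orange circle, the pink star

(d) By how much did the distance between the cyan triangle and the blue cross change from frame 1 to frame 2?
-0.3

Distance in frame 1: 1.7. Distance in frame 2: 1.4.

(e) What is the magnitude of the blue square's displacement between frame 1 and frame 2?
0.7

The blue square moved from (3.3, 5.9) to (3.2, 6.6), a distance of √(0.1² + 0.7²) ≈ 0.7.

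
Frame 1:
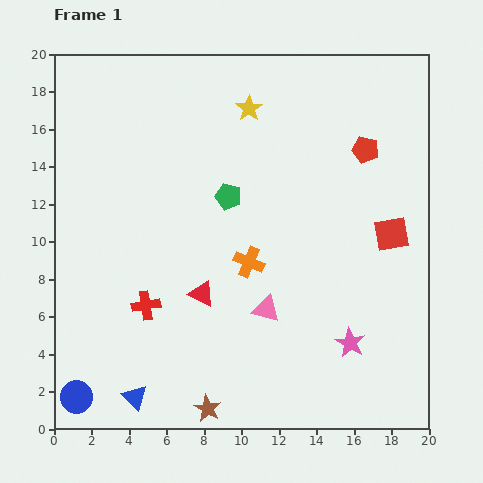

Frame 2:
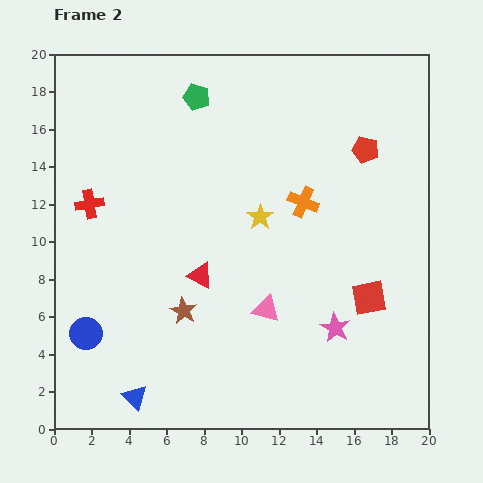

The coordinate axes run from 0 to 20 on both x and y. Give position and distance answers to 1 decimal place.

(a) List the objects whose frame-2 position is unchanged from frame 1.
the blue triangle, the red pentagon, the pink triangle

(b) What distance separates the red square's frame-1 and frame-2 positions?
3.6

The red square moved from (18.0, 10.4) to (16.8, 7.0), a distance of √(1.2² + 3.4²) ≈ 3.6.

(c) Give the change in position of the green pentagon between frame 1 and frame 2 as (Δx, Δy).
(-1.7, 5.3)

The green pentagon was at (9.3, 12.4) in frame 1 and (7.6, 17.7) in frame 2.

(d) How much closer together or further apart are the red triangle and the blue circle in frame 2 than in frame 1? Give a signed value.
-1.9

Distance in frame 1: 8.7. Distance in frame 2: 6.8.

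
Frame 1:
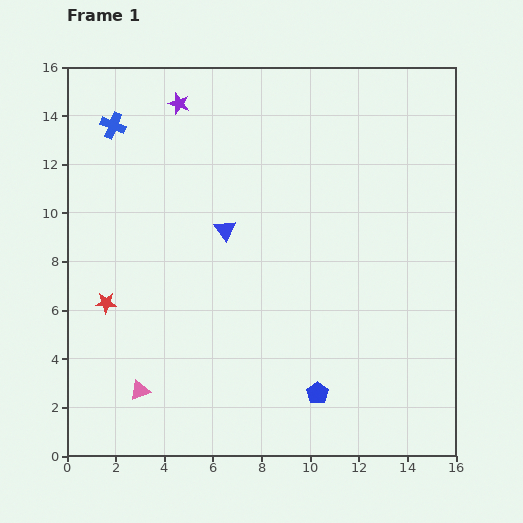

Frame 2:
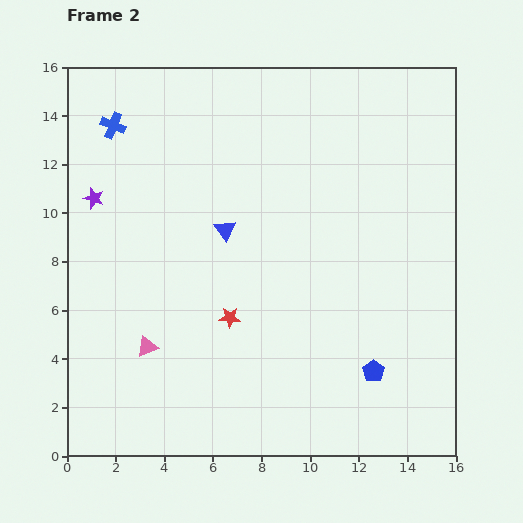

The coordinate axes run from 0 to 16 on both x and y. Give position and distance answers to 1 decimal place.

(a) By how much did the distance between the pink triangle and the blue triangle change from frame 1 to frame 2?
-1.7

Distance in frame 1: 7.5. Distance in frame 2: 5.8.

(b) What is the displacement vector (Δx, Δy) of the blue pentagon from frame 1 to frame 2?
(2.3, 0.9)

The blue pentagon was at (10.3, 2.6) in frame 1 and (12.6, 3.5) in frame 2.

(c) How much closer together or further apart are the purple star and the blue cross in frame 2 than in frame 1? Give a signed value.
+0.3

Distance in frame 1: 2.8. Distance in frame 2: 3.1.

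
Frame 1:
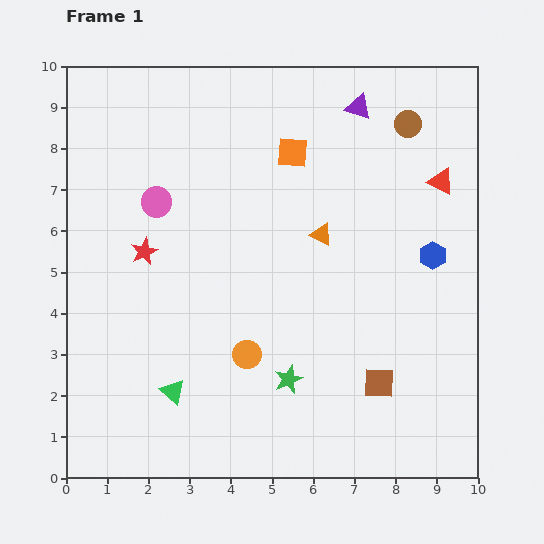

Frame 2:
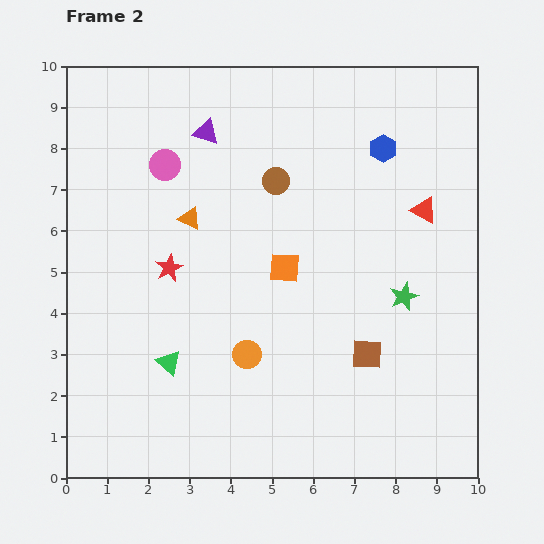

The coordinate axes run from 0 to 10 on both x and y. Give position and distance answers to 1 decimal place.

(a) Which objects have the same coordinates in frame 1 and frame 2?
the orange circle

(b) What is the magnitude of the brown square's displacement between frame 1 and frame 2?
0.8

The brown square moved from (7.6, 2.3) to (7.3, 3.0), a distance of √(0.3² + 0.7²) ≈ 0.8.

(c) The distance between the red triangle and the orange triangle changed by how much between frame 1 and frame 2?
+2.5

Distance in frame 1: 3.2. Distance in frame 2: 5.7.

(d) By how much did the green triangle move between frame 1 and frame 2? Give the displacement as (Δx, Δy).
(-0.1, 0.7)

The green triangle was at (2.6, 2.1) in frame 1 and (2.5, 2.8) in frame 2.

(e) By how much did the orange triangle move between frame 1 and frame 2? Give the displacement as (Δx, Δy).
(-3.2, 0.4)

The orange triangle was at (6.2, 5.9) in frame 1 and (3.0, 6.3) in frame 2.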